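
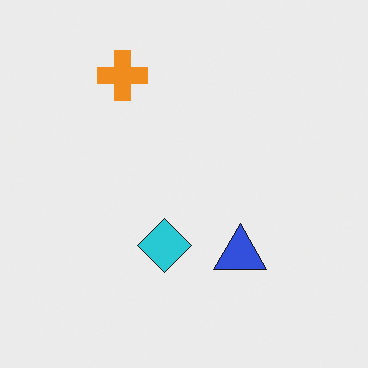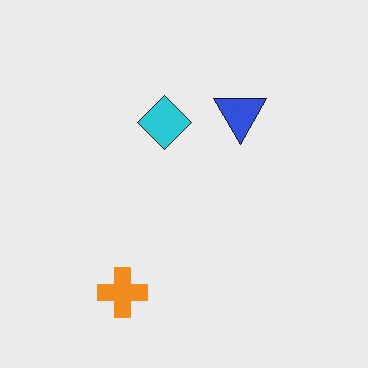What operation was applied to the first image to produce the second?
The second image is the first flipped vertically (top ↔ bottom).

The orange cross is in the top-left of the first image and the bottom-left of the second — shapes on opposite sides of the horizontal midline have swapped in a mirror flip.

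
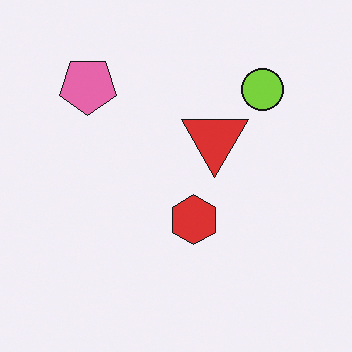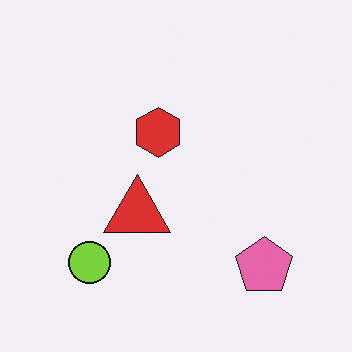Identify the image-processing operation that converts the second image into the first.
It was rotated 180°.

The pink pentagon sits in the bottom-right of the second image and the top-left of the first — consistent with a whole-image 180° rotation.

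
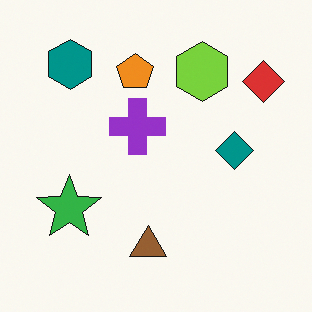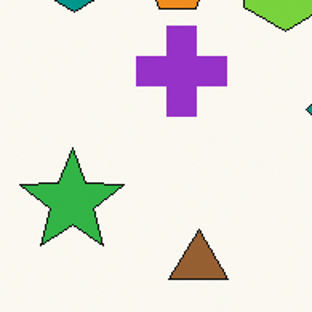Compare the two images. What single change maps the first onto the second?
The image was cropped to a modestly smaller region and rescaled.

The visible shapes are larger and the field of view is narrower; shapes near the original edges may be partly or wholly outside the frame — a crop-and-rescale.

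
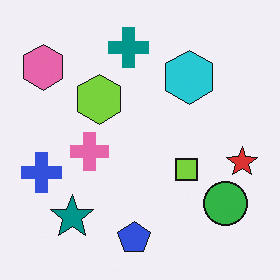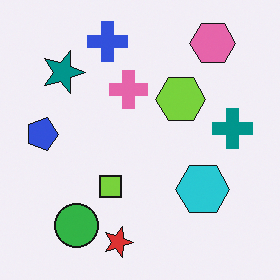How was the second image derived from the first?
The second image is the first rotated 90° clockwise.

The pink hexagon sits in the top-left of the first image and the top-right of the second — consistent with a whole-image 90° clockwise rotation.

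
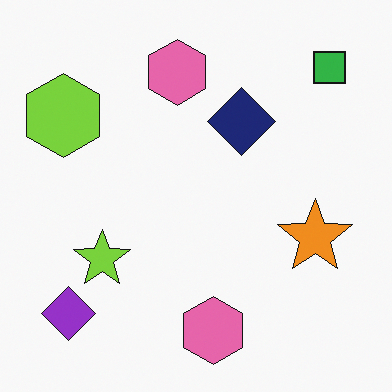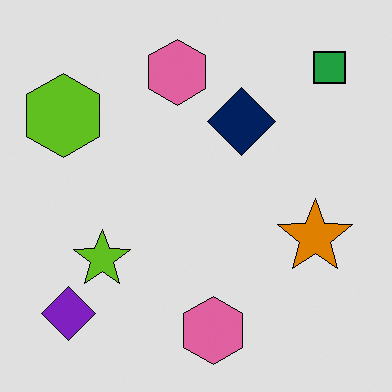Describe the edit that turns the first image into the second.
This is the original image moderately posterized.

Each flat color has snapped to a coarser quantized level — most visibly, the near-white background has dropped to a flat grey.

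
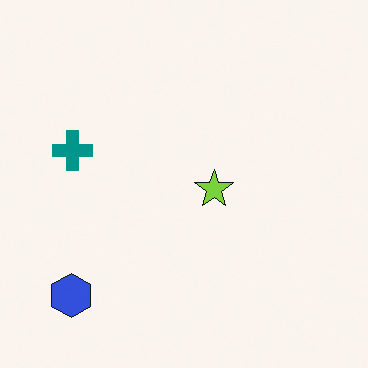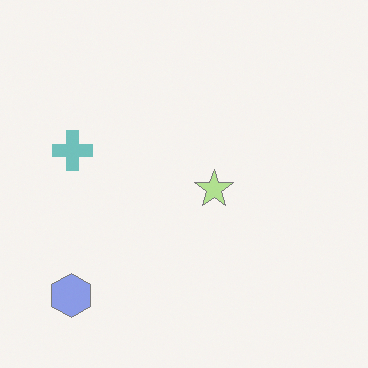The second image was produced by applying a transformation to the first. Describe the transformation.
Given much lower contrast.

Tones are pushed toward mid-grey across the whole image — a global contrast change.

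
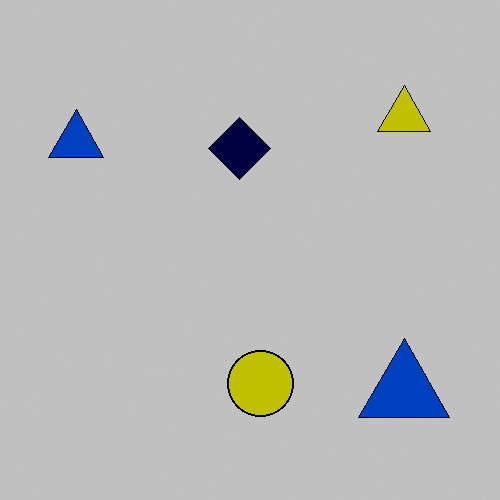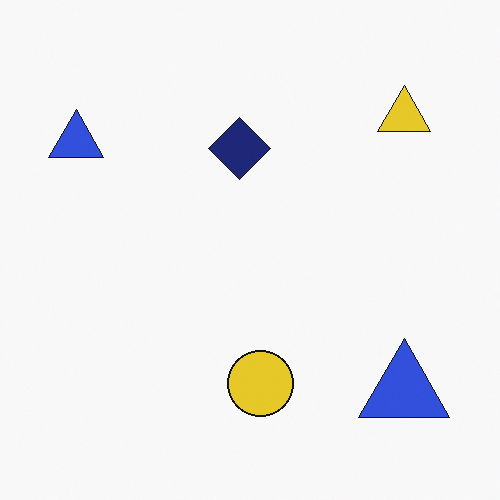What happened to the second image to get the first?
This is the original image heavily posterized to just a handful of flat colors.

Each flat color has snapped to a coarser quantized level — most visibly, the near-white background has dropped to a flat grey.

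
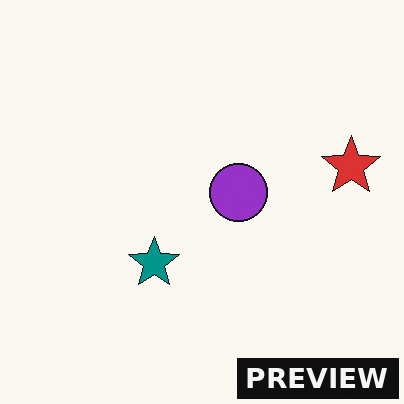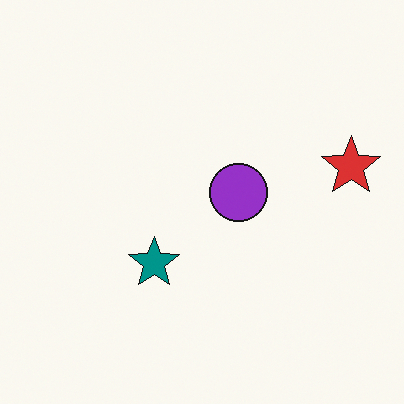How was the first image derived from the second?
The image was watermarked with the text "PREVIEW" in the lower-right corner.

A dark label reading "PREVIEW" appears in the lower-right corner.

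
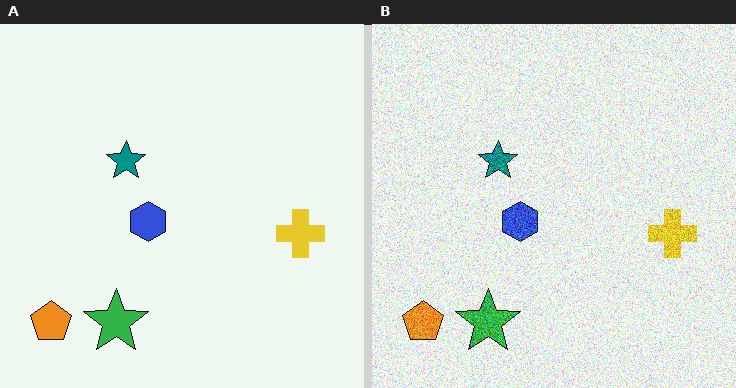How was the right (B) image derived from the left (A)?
It was degraded with a thick layer of grain.

Random speckle covers the whole image, including the flat background.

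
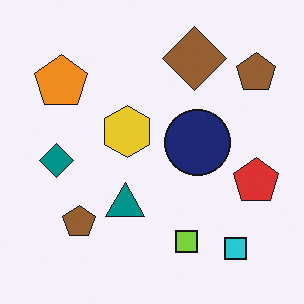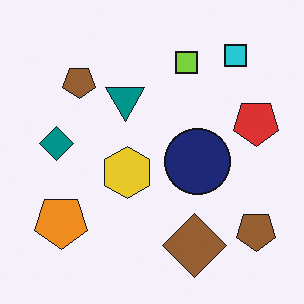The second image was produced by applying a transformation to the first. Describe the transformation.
The image was flipped vertically (top ↔ bottom).

The cyan square is in the bottom-right of the first image and the top-right of the second — shapes on opposite sides of the horizontal midline have swapped in a mirror flip.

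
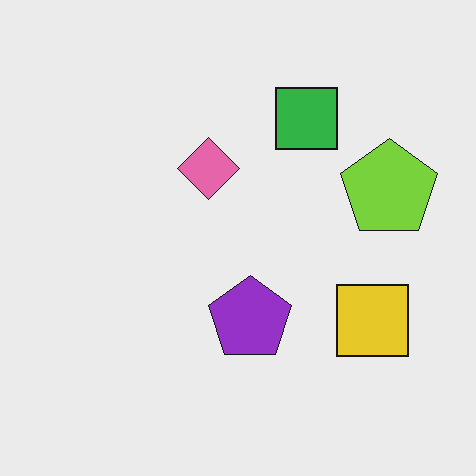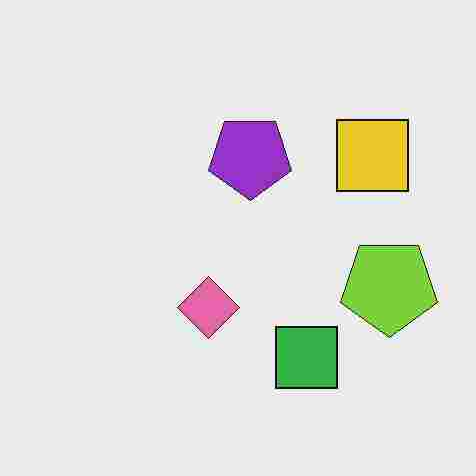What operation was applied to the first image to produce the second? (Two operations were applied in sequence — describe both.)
The transformation is: degraded with heavy JPEG compression, then flipped vertically (top ↔ bottom).

Blocky 8×8 compression artifacts appear around shape edges and the flat background shows ringing — characteristic JPEG degradation. The green square is in the top of the first image and the bottom of the second — shapes on opposite sides of the horizontal midline have swapped in a mirror flip.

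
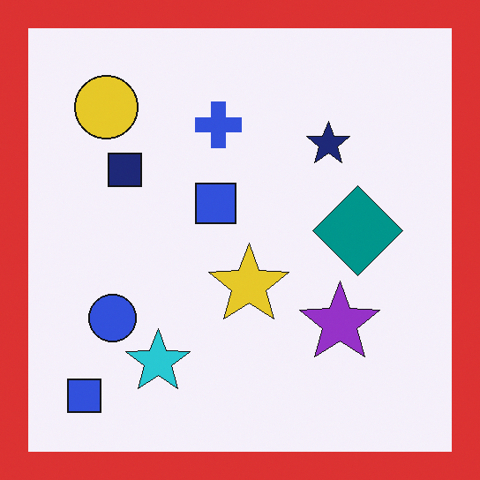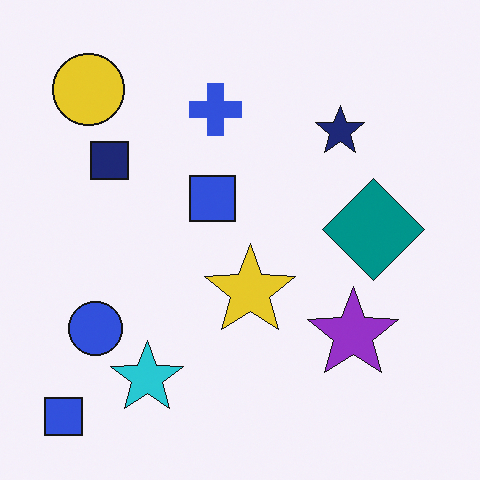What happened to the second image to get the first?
The image was framed with a red border.

A solid red frame runs around the edge of the first image, with the content slightly shrunk inside it.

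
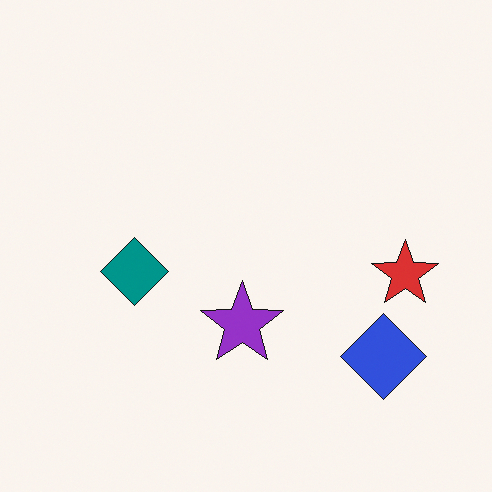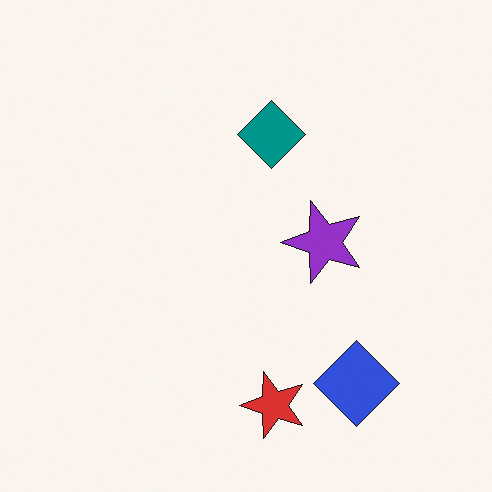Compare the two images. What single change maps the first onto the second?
The transformation is: transposed (reflected across the top-left ↔ bottom-right diagonal).

Shapes have swapped their row and column positions — what was in the top-right is now in the bottom-left — a diagonal reflection.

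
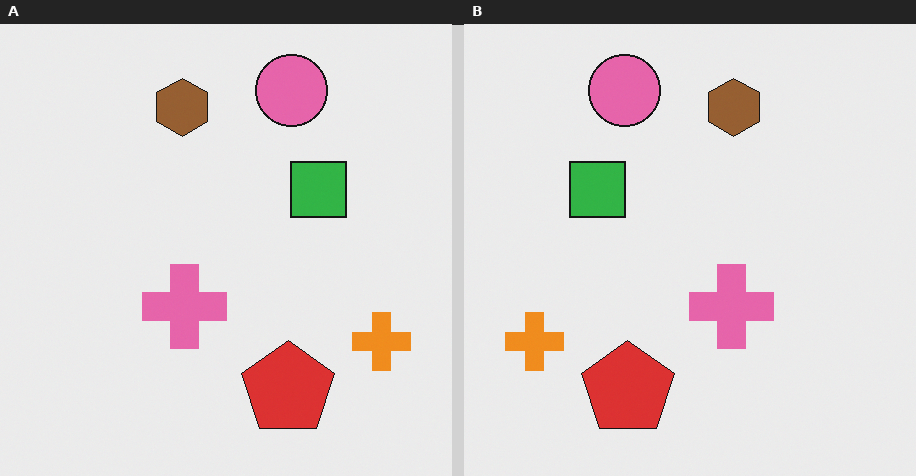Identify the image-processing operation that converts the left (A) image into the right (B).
This is the original image flipped horizontally (left ↔ right).

The orange cross is in the bottom-right of the left (A) image and the bottom-left of the right (B) — shapes on opposite sides of the vertical midline have swapped in a mirror flip.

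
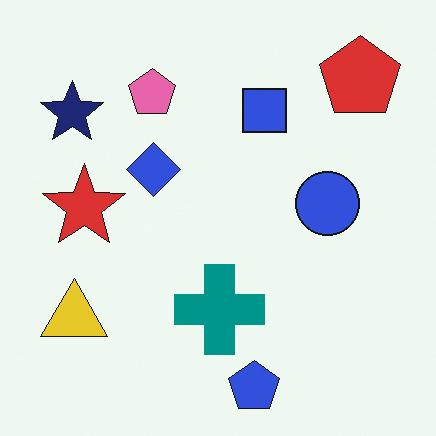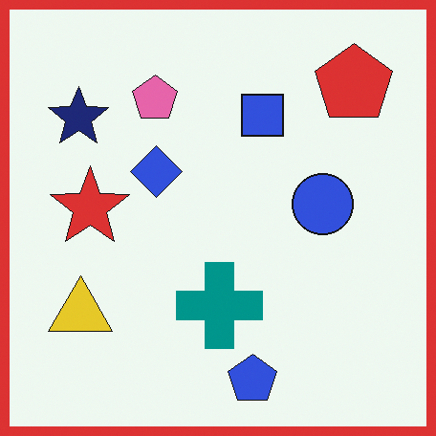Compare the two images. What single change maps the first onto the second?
The image was framed with a red border.

A solid red frame runs around the edge of the second image, with the content slightly shrunk inside it.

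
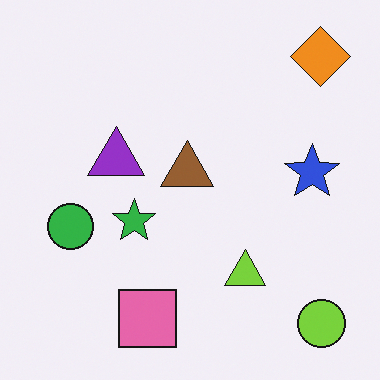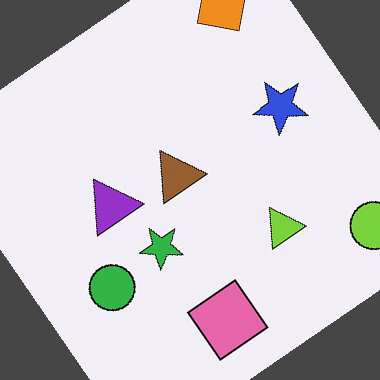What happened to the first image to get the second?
The image was rotated counter-clockwise by a large amount — several tens of degrees.

Every shape is tilted by the same angle and the image corners show triangular fill wedges — a whole-image rotation by a non-right angle.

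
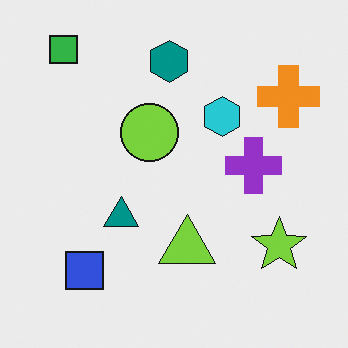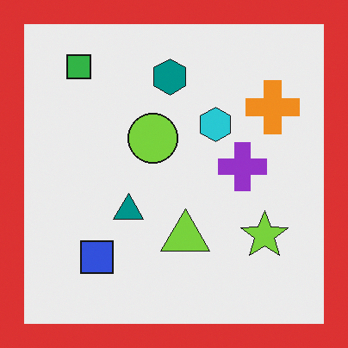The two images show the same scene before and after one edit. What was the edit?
Framed with a red border.

A solid red frame runs around the edge of the second image, with the content slightly shrunk inside it.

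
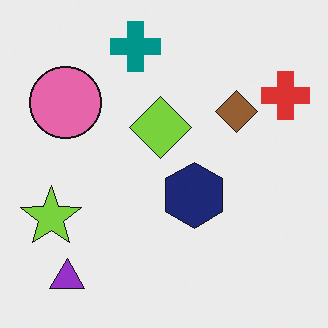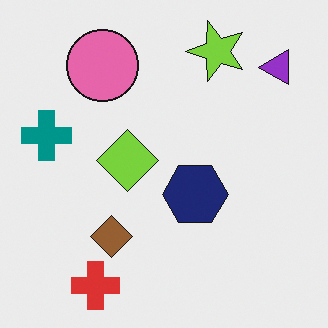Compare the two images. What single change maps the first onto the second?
It was transposed (reflected across the top-left ↔ bottom-right diagonal).

Shapes have swapped their row and column positions — what was in the top-right is now in the bottom-left — a diagonal reflection.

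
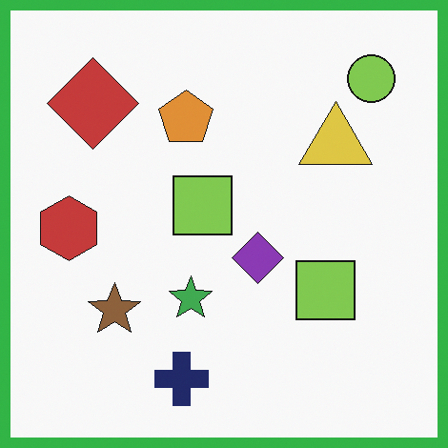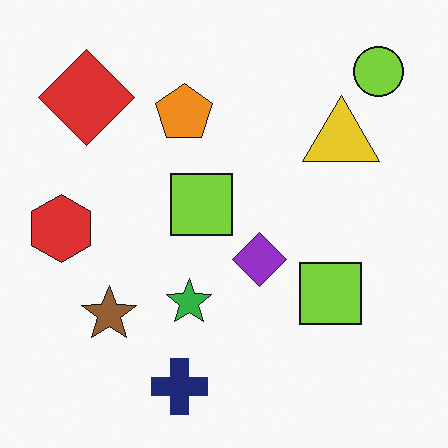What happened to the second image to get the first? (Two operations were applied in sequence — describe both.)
The transformation is: slightly desaturated, then framed with a green border.

All colors are more muted and greyish — a global saturation change. A solid green frame runs around the edge of the first image, with the content slightly shrunk inside it.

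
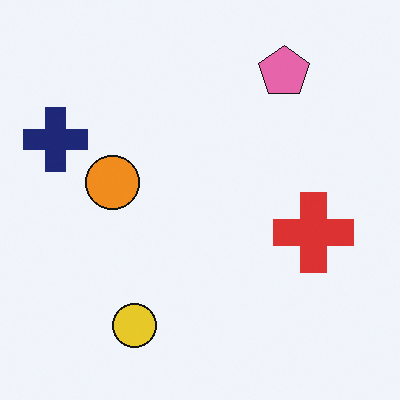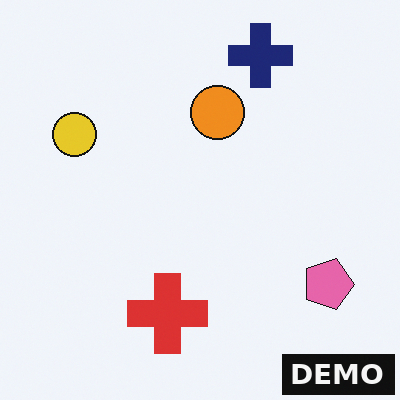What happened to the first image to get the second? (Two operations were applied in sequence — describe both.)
The image was rotated 90° clockwise, then watermarked with the text "DEMO" in the lower-right corner.

The navy cross sits in the left of the first image and the top of the second — consistent with a whole-image 90° clockwise rotation. A dark label reading "DEMO" appears in the lower-right corner.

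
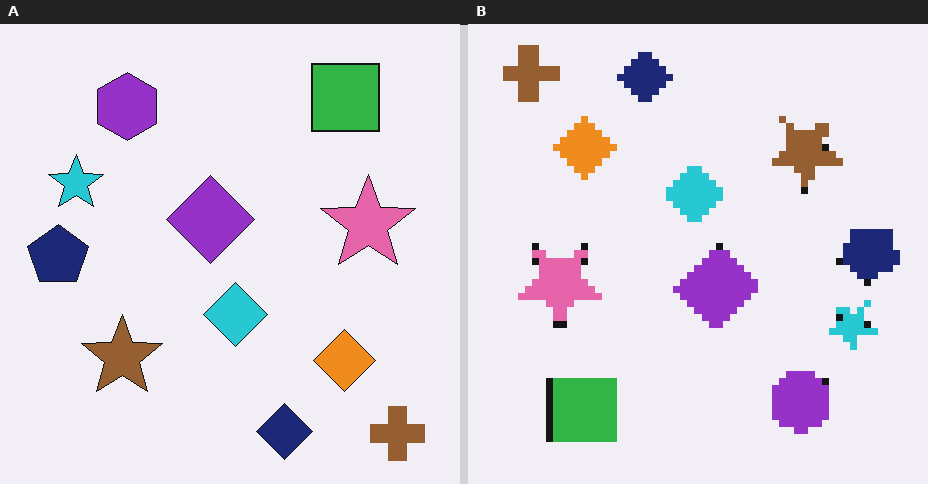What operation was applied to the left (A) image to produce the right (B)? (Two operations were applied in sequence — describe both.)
This is the original image moderately pixelated, then rotated 180°.

Shapes are reduced to large square blocks; fine edges and outlines are lost — a downscale-then-upscale (mosaic) effect. The brown cross sits in the bottom-right of the left (A) image and the top-left of the right (B) — consistent with a whole-image 180° rotation.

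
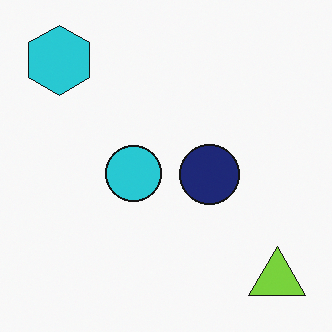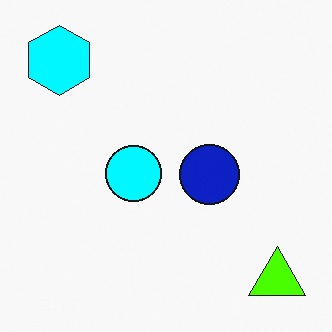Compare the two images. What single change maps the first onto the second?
It was made much more vivid (saturation change).

All colors are more vivid — a global saturation change.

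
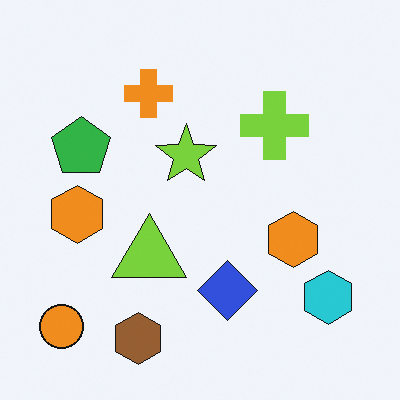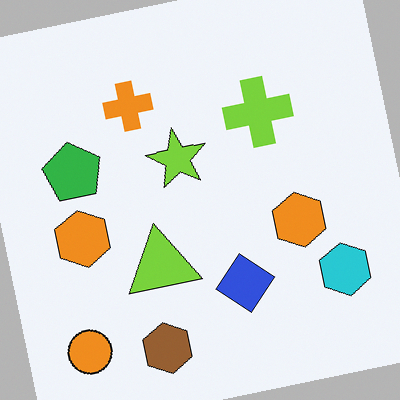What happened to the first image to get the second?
The transformation is: rotated counter-clockwise by a small amount.

Every shape is tilted by the same angle and the image corners show triangular fill wedges — a whole-image rotation by a non-right angle.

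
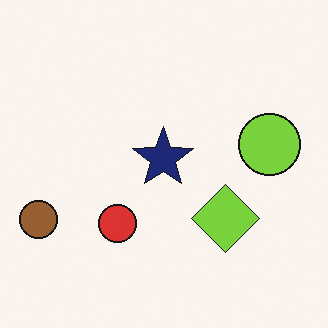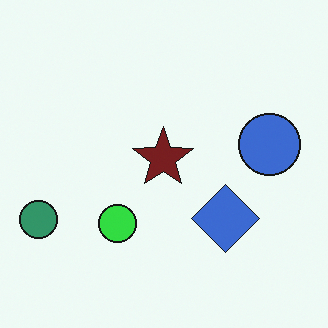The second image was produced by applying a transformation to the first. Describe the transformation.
Hue-shifted noticeably.

Every shape's color has rotated by the same amount around the hue wheel — a uniform hue shift.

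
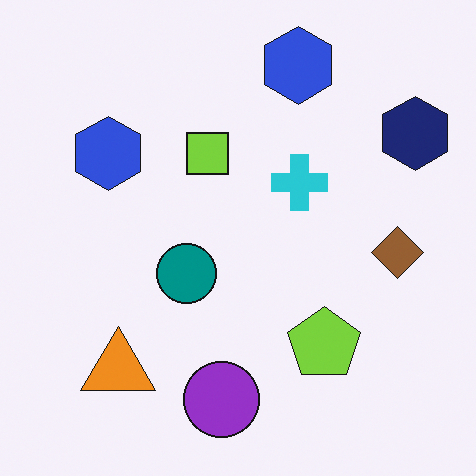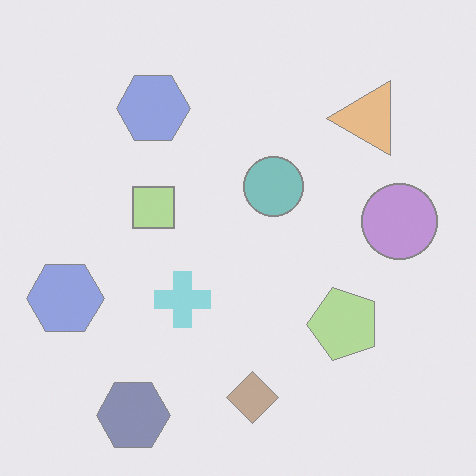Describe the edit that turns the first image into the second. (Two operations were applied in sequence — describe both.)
The image was transposed (reflected across the top-left ↔ bottom-right diagonal), then washed out (contrast reduced).

Shapes have swapped their row and column positions — what was in the top-right is now in the bottom-left — a diagonal reflection. Tones are pushed toward mid-grey across the whole image — a global contrast change.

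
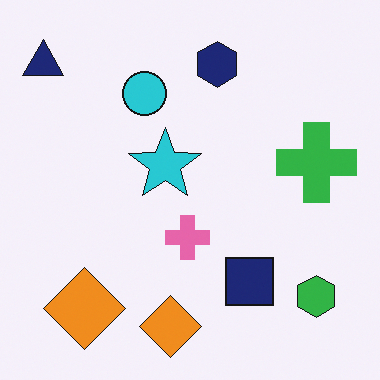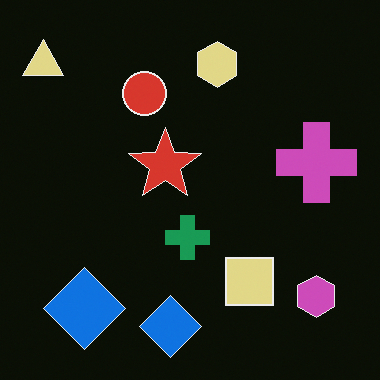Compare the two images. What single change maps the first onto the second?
This is the original image color-inverted (negative).

The light background has become dark and every shape's color is its complement — a photographic negative.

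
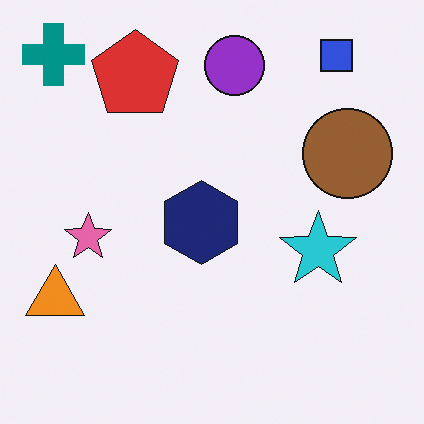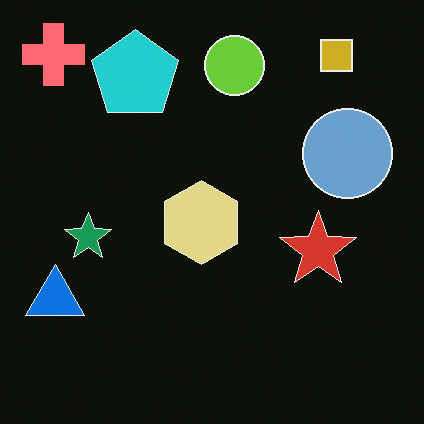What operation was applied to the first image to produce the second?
Color-inverted (negative).

The light background has become dark and every shape's color is its complement — a photographic negative.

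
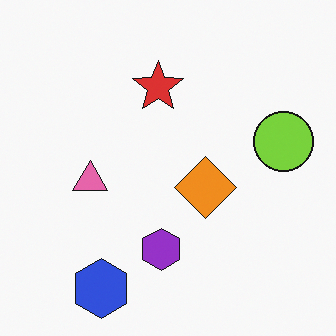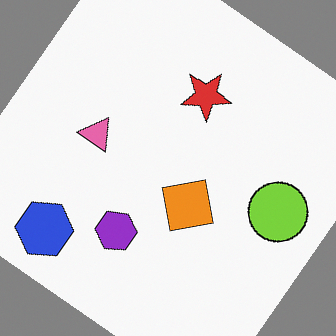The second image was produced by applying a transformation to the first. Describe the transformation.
It was rotated clockwise by a large amount — several tens of degrees.

Every shape is tilted by the same angle and the image corners show triangular fill wedges — a whole-image rotation by a non-right angle.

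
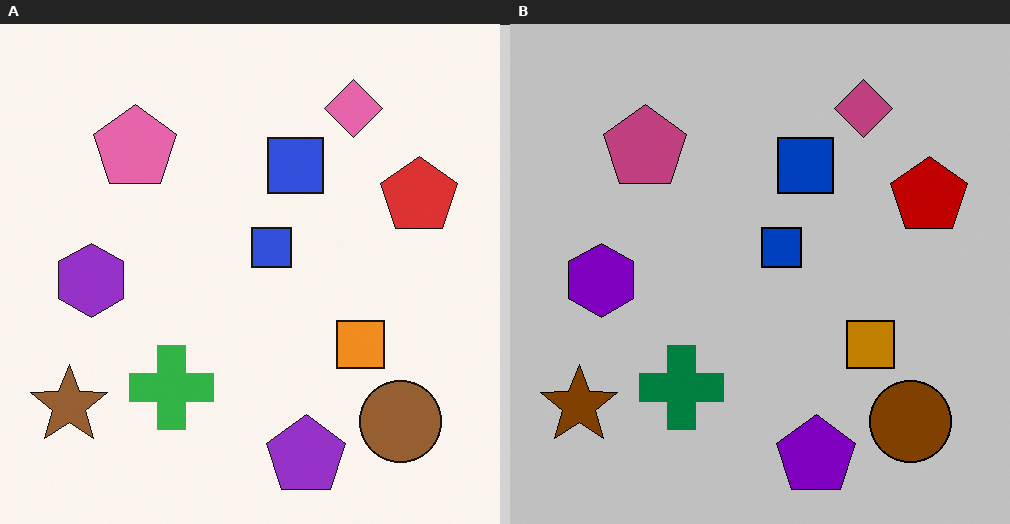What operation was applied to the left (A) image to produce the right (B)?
The image was heavily posterized to just a handful of flat colors.

Each flat color has snapped to a coarser quantized level — most visibly, the near-white background has dropped to a flat grey.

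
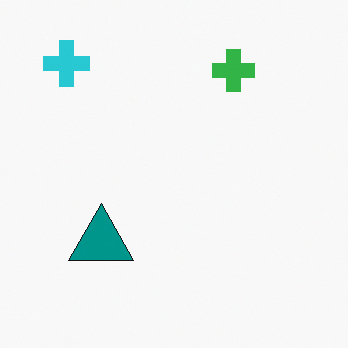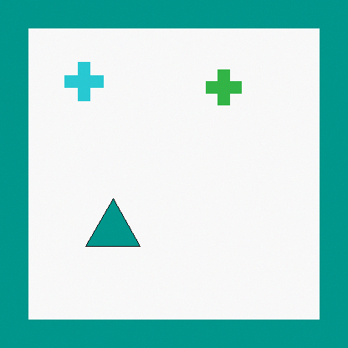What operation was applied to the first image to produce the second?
The second image is the first framed with a teal border.

A solid teal frame runs around the edge of the second image, with the content slightly shrunk inside it.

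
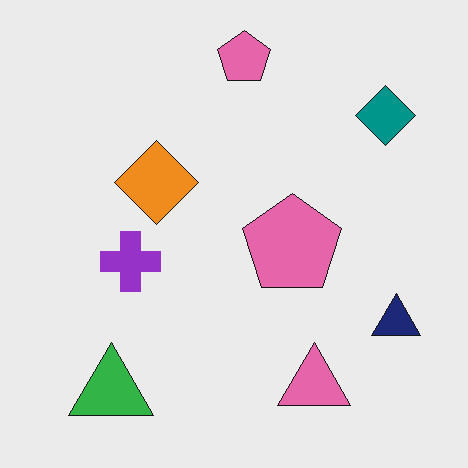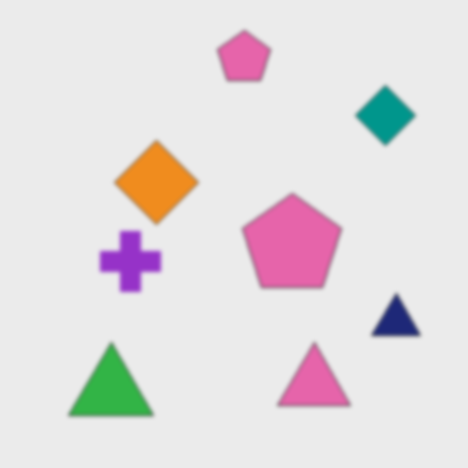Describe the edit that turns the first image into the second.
It was slightly softened.

Shape edges and outlines are uniformly softened across the whole image.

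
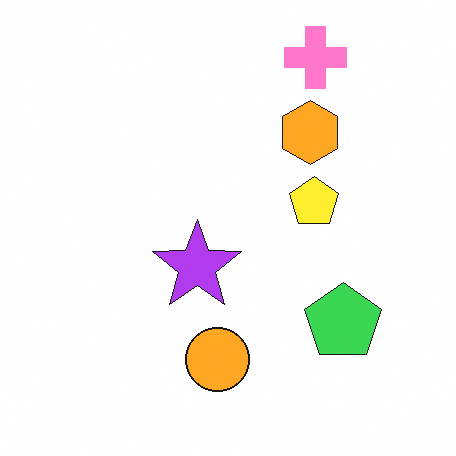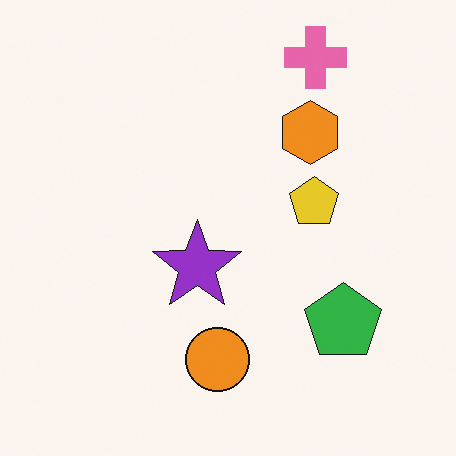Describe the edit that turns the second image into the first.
This is the original image brightened a little.

Every pixel — background and shapes alike — is uniformly brightened.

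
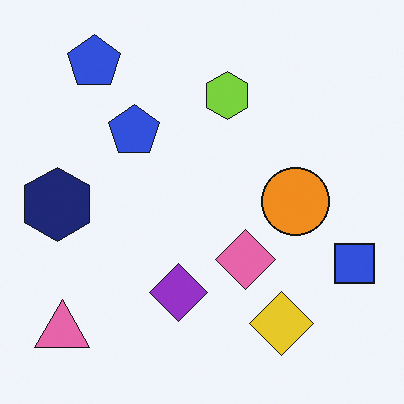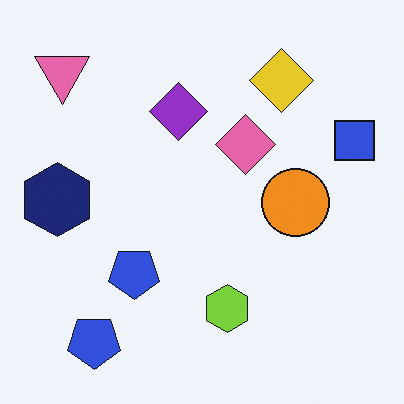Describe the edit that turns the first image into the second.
Flipped vertically (top ↔ bottom).

The pink triangle is in the bottom-left of the first image and the top-left of the second — shapes on opposite sides of the horizontal midline have swapped in a mirror flip.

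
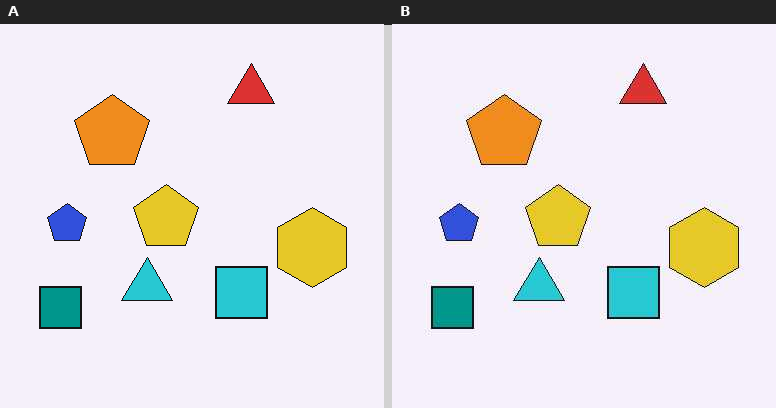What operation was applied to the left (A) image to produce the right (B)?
It was JPEG-compressed with visible artifacts.

Blocky 8×8 compression artifacts appear around shape edges and the flat background shows ringing — characteristic JPEG degradation.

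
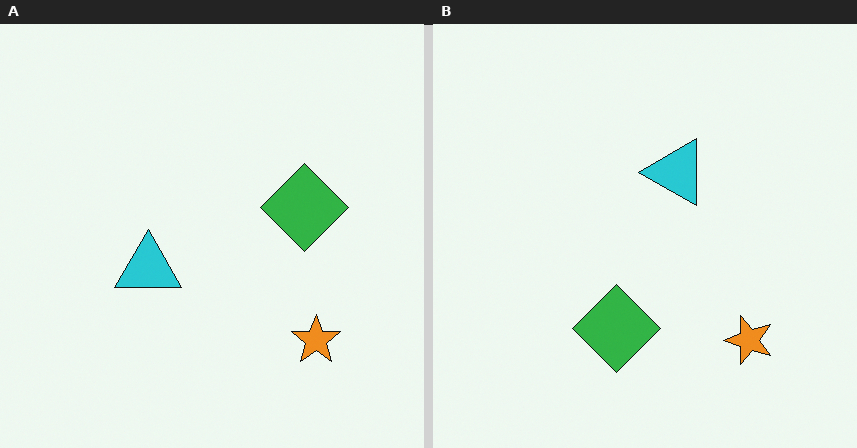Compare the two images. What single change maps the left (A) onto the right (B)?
The image was transposed (reflected across the top-left ↔ bottom-right diagonal).

Shapes have swapped their row and column positions — what was in the top-right is now in the bottom-left — a diagonal reflection.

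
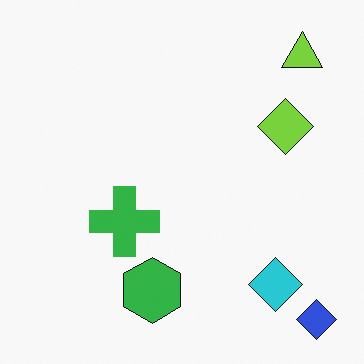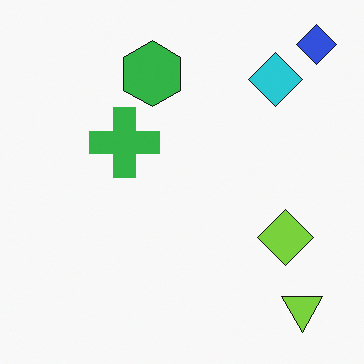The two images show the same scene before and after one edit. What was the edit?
The transformation is: flipped vertically (top ↔ bottom).

The blue diamond is in the bottom-right of the first image and the top-right of the second — shapes on opposite sides of the horizontal midline have swapped in a mirror flip.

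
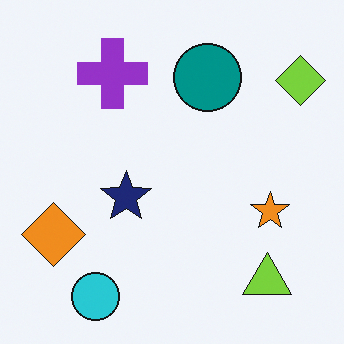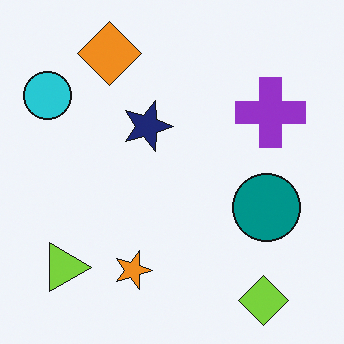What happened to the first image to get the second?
The second image is the first rotated 90° clockwise.

The lime diamond sits in the top-right of the first image and the bottom-right of the second — consistent with a whole-image 90° clockwise rotation.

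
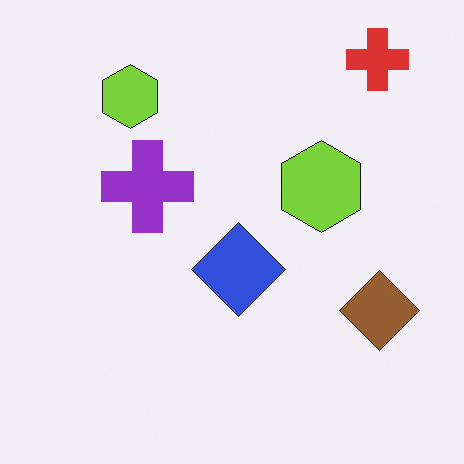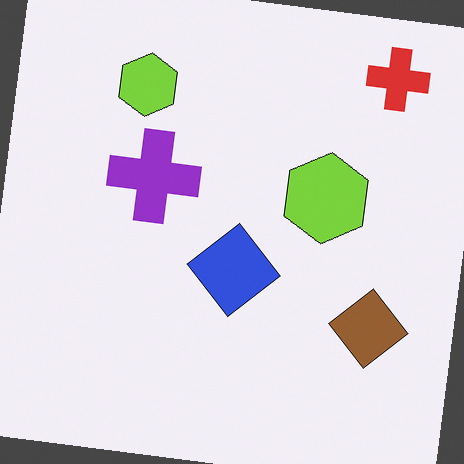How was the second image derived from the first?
It was rotated clockwise by a small amount.

Every shape is tilted by the same angle and the image corners show triangular fill wedges — a whole-image rotation by a non-right angle.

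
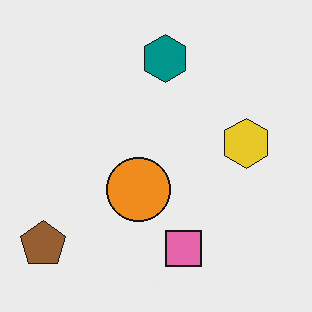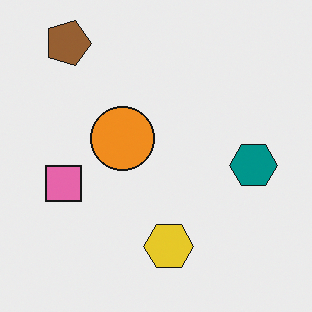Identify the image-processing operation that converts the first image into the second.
It was rotated 90° clockwise.

The brown pentagon sits in the bottom-left of the first image and the top-left of the second — consistent with a whole-image 90° clockwise rotation.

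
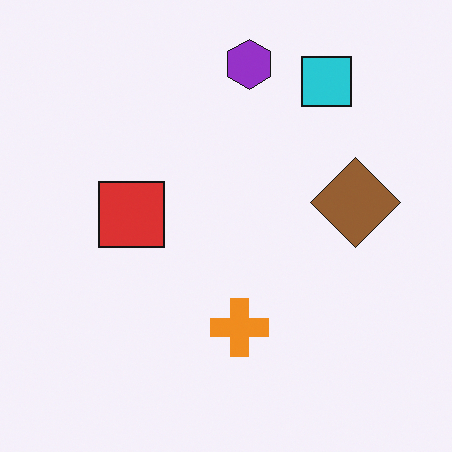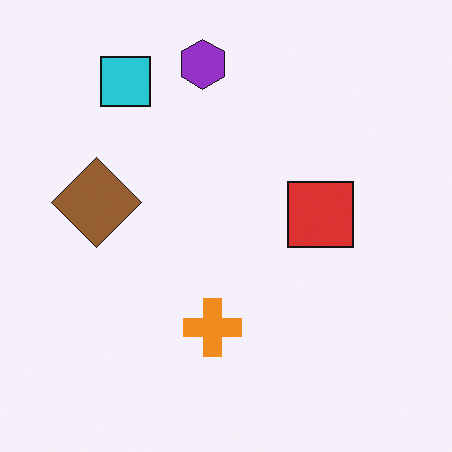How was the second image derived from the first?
It was flipped horizontally (left ↔ right).

The brown diamond is in the right of the first image and the left of the second — shapes on opposite sides of the vertical midline have swapped in a mirror flip.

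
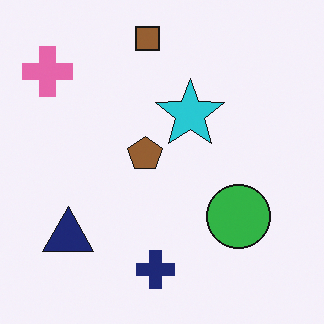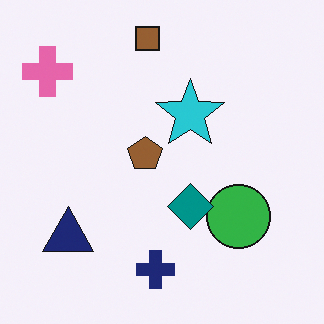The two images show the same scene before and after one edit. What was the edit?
This is the original image overlaid with an additional teal diamond.

A teal diamond appears in the second image that is absent from the first.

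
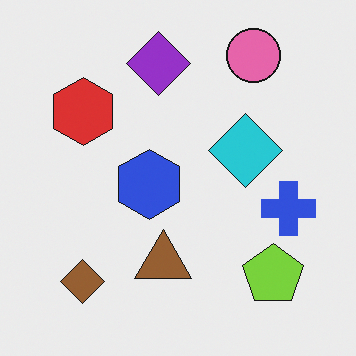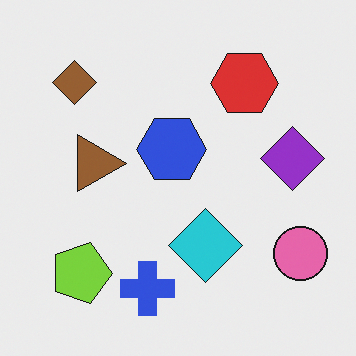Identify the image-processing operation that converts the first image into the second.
The transformation is: rotated 90° clockwise.

The pink circle sits in the top-right of the first image and the bottom-right of the second — consistent with a whole-image 90° clockwise rotation.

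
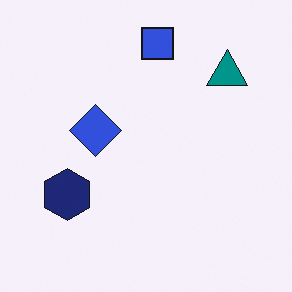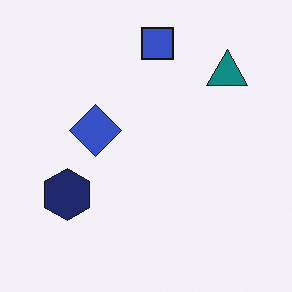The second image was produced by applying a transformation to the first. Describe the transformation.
The image was slightly desaturated.

All colors are more muted and greyish — a global saturation change.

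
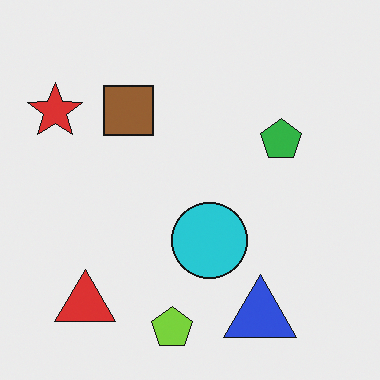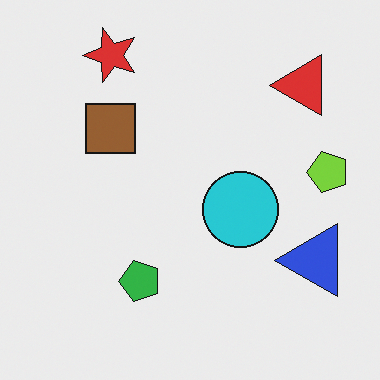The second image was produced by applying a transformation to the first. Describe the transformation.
It was transposed (reflected across the top-left ↔ bottom-right diagonal).

Shapes have swapped their row and column positions — what was in the top-right is now in the bottom-left — a diagonal reflection.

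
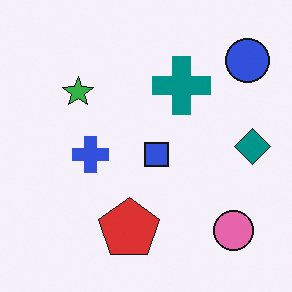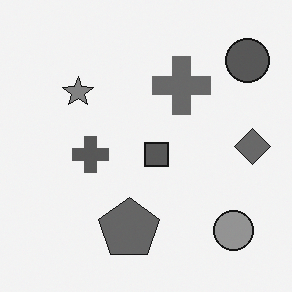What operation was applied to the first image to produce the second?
The transformation is: converted to grayscale.

All color is removed — every shape is now a shade of grey.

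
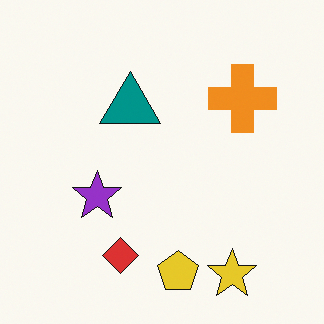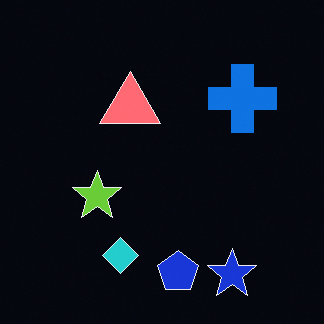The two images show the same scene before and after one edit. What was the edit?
This is the original image color-inverted (negative).

The light background has become dark and every shape's color is its complement — a photographic negative.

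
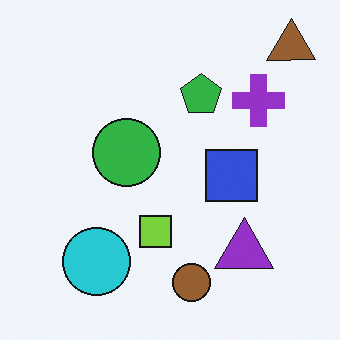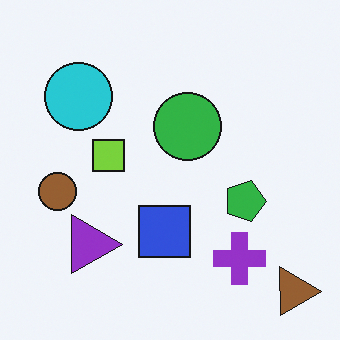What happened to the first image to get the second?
This is the original image rotated 90° clockwise.

The brown triangle sits in the top-right of the first image and the bottom-right of the second — consistent with a whole-image 90° clockwise rotation.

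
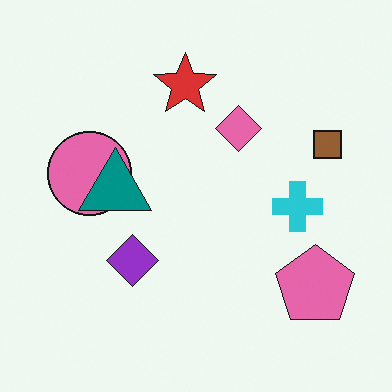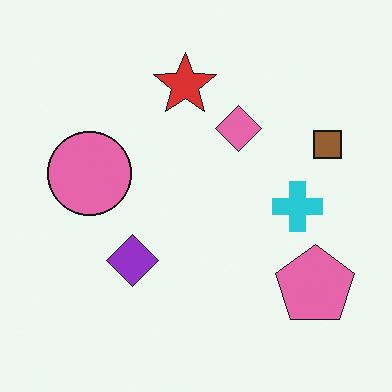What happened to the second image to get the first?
This is the original image overlaid with an additional teal triangle.

A teal triangle appears in the first image that is absent from the second.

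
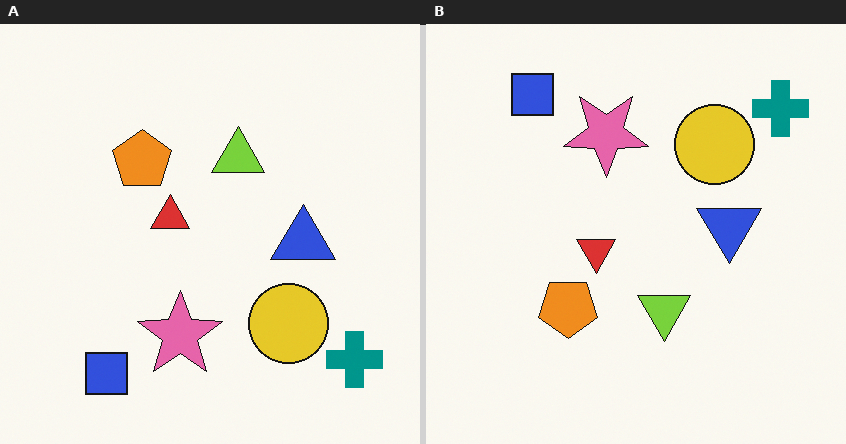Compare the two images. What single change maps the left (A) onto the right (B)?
Flipped vertically (top ↔ bottom).

The blue square is in the bottom-left of the left (A) image and the top-left of the right (B) — shapes on opposite sides of the horizontal midline have swapped in a mirror flip.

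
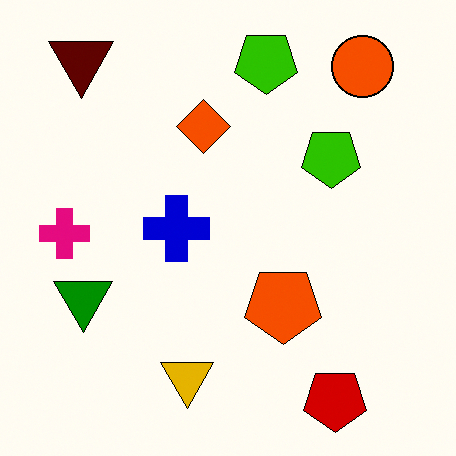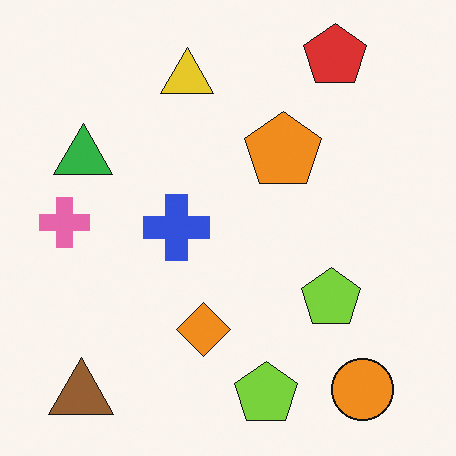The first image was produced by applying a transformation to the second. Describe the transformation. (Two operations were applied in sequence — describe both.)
The transformation is: flipped vertically (top ↔ bottom), then boosted in contrast.

The red pentagon is in the top-right of the second image and the bottom-right of the first — shapes on opposite sides of the horizontal midline have swapped in a mirror flip. Tones are pushed away from mid-grey across the whole image — a global contrast change.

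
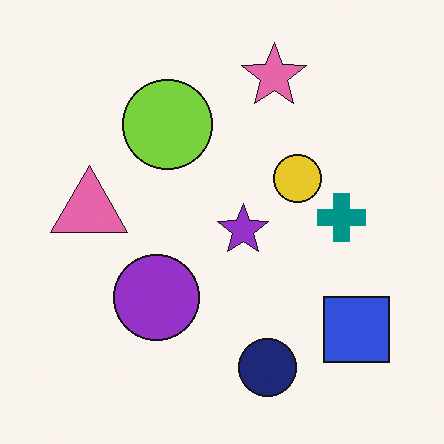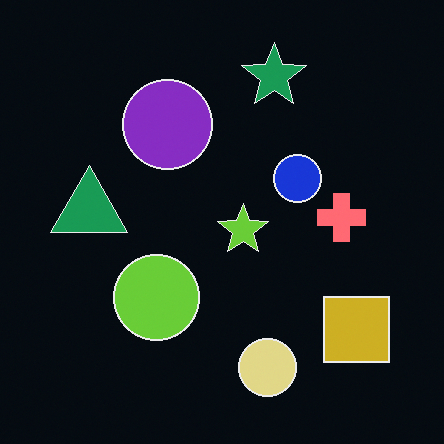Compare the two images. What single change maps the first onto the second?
This is the original image color-inverted (negative).

The light background has become dark and every shape's color is its complement — a photographic negative.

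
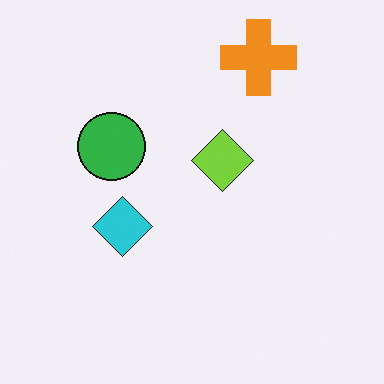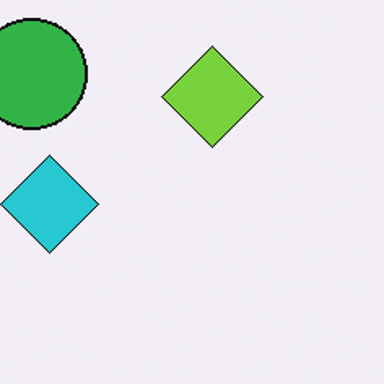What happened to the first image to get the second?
The second image is the first cropped tightly and scaled back up.

The visible shapes are larger and the field of view is narrower; shapes near the original edges may be partly or wholly outside the frame — a crop-and-rescale.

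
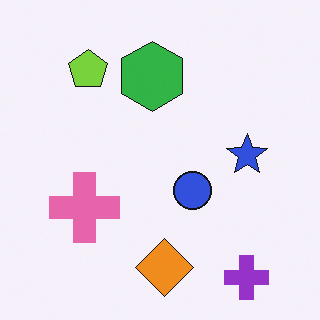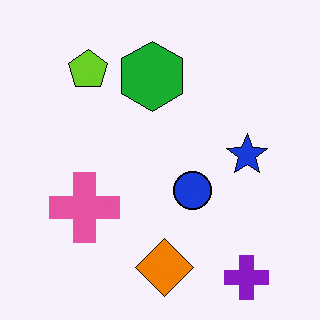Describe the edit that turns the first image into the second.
It was given slightly increased contrast.

Tones are pushed away from mid-grey across the whole image — a global contrast change.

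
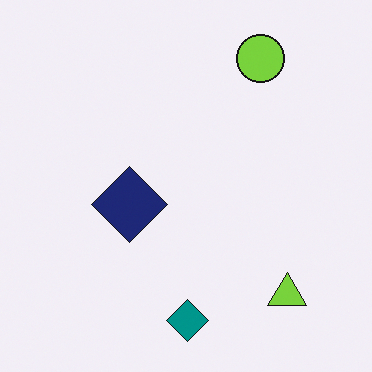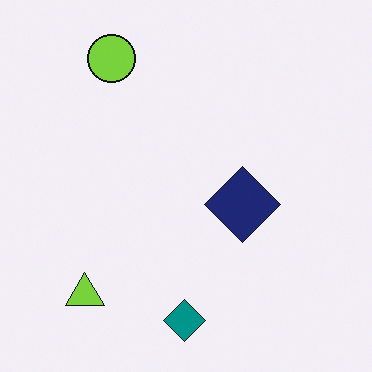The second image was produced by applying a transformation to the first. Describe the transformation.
The image was flipped horizontally (left ↔ right).

The lime triangle is in the bottom-right of the first image and the bottom-left of the second — shapes on opposite sides of the vertical midline have swapped in a mirror flip.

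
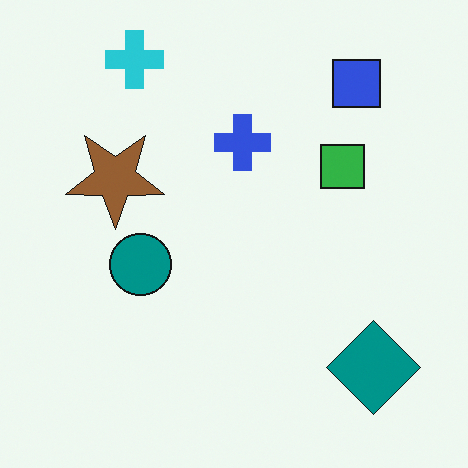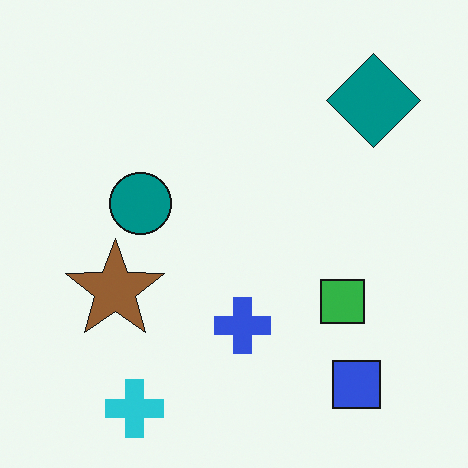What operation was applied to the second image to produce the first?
The image was flipped vertically (top ↔ bottom).

The cyan cross is in the bottom-left of the second image and the top-left of the first — shapes on opposite sides of the horizontal midline have swapped in a mirror flip.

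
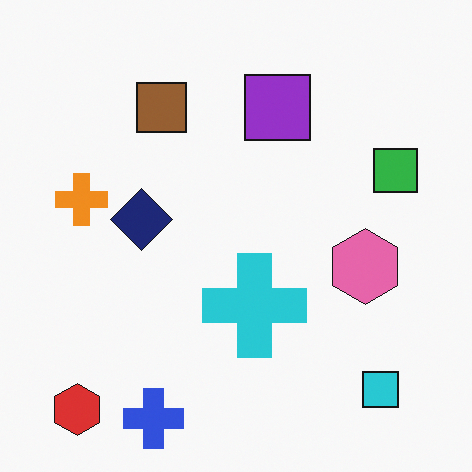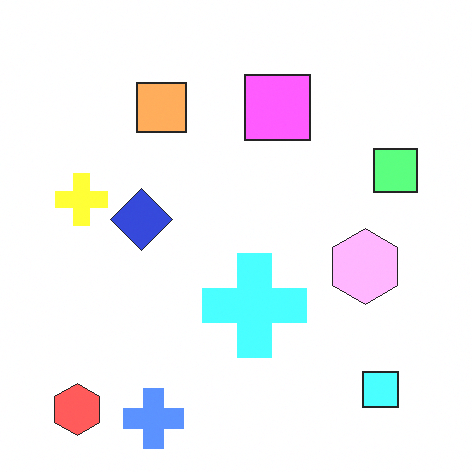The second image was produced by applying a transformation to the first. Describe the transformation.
Substantially brightened.

Every pixel — background and shapes alike — is uniformly brightened.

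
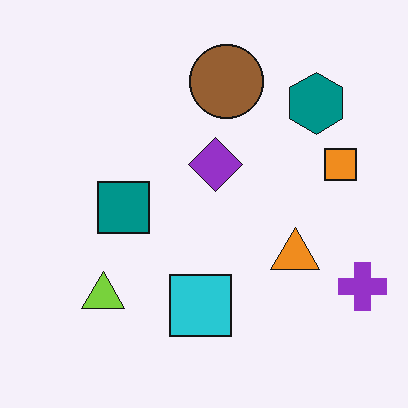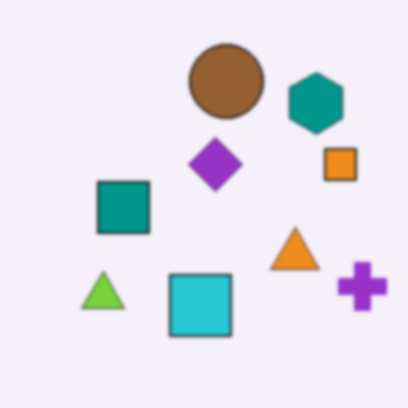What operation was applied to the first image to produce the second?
It was given a subtle gaussian blur.

Shape edges and outlines are uniformly softened across the whole image.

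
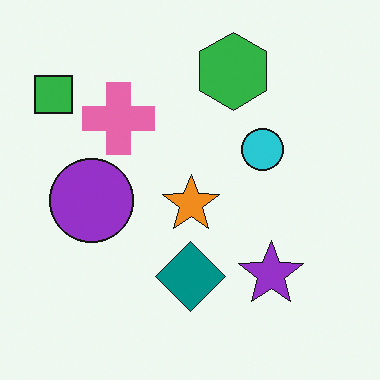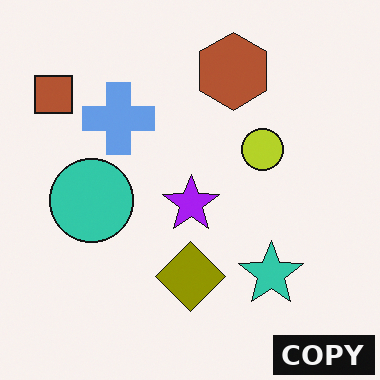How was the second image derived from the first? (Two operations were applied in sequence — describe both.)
The second image is the first hue-shifted through roughly half the color wheel, then watermarked with the text "COPY" in the lower-right corner.

Every shape's color has rotated by the same amount around the hue wheel — a uniform hue shift. A dark label reading "COPY" appears in the lower-right corner.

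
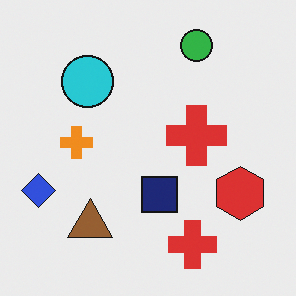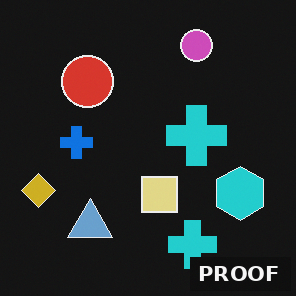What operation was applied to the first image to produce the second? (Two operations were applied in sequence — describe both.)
The second image is the first color-inverted (negative), then watermarked with the text "PROOF" in the lower-right corner.

The light background has become dark and every shape's color is its complement — a photographic negative. A dark label reading "PROOF" appears in the lower-right corner.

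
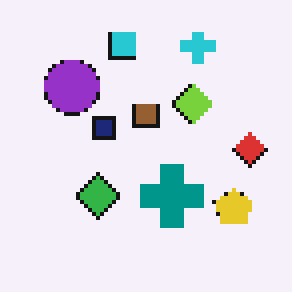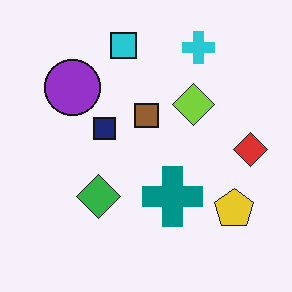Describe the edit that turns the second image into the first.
Mildly pixelated.

Shapes are reduced to large square blocks; fine edges and outlines are lost — a downscale-then-upscale (mosaic) effect.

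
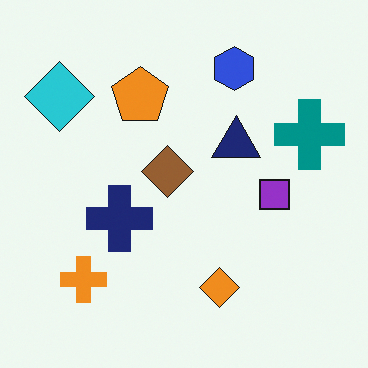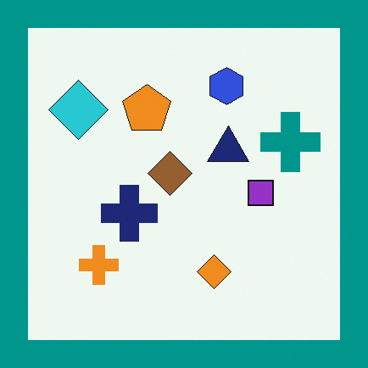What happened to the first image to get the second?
This is the original image framed with a teal border.

A solid teal frame runs around the edge of the second image, with the content slightly shrunk inside it.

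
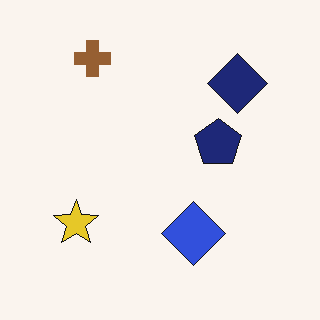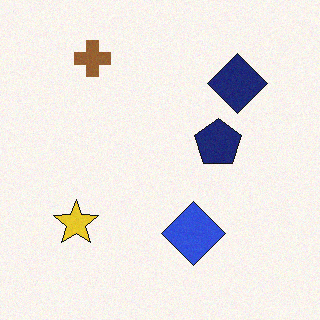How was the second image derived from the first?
The second image is the first degraded with a light layer of grain.

Random speckle covers the whole image, including the flat background.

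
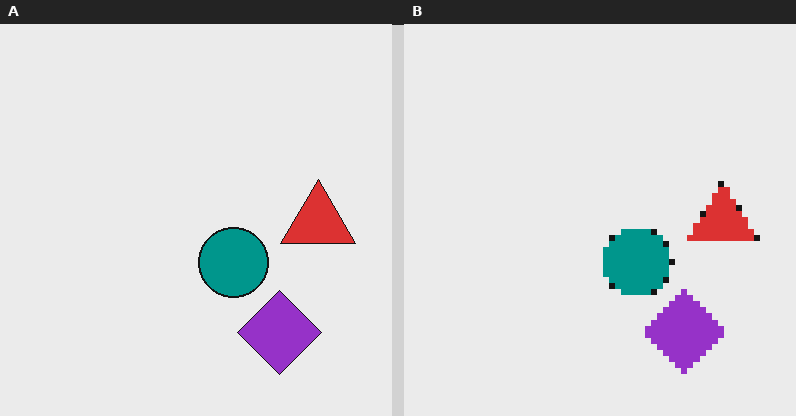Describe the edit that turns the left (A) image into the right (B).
The right (B) image is the left (A) pixelated into visible square blocks.

Shapes are reduced to large square blocks; fine edges and outlines are lost — a downscale-then-upscale (mosaic) effect.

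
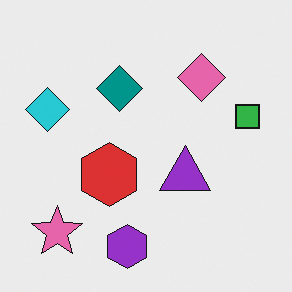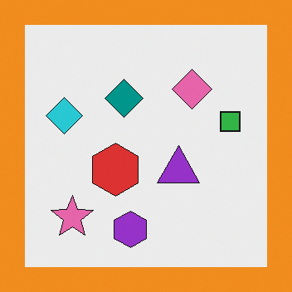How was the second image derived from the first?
The image was framed with a orange border.

A solid orange frame runs around the edge of the second image, with the content slightly shrunk inside it.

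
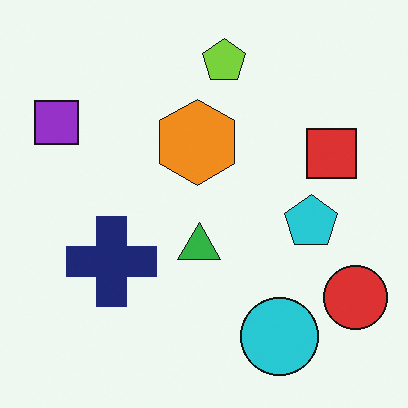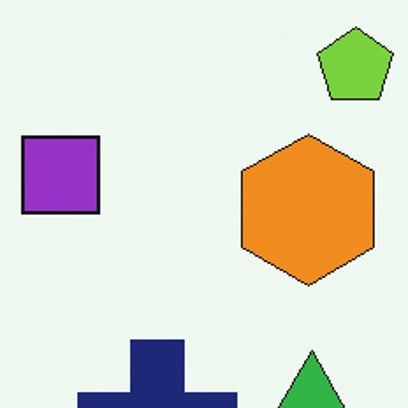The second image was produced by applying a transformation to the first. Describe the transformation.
This is the original image cropped tightly and scaled back up.

The visible shapes are larger and the field of view is narrower; shapes near the original edges may be partly or wholly outside the frame — a crop-and-rescale.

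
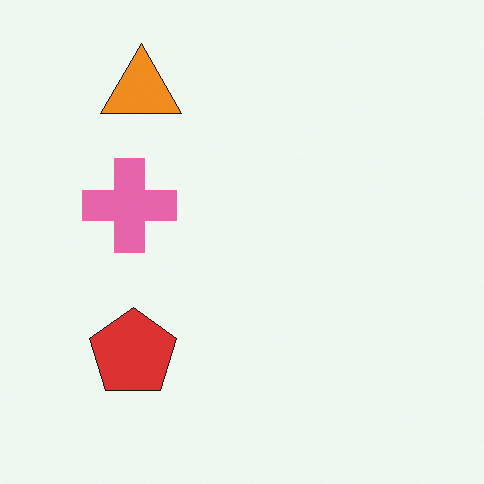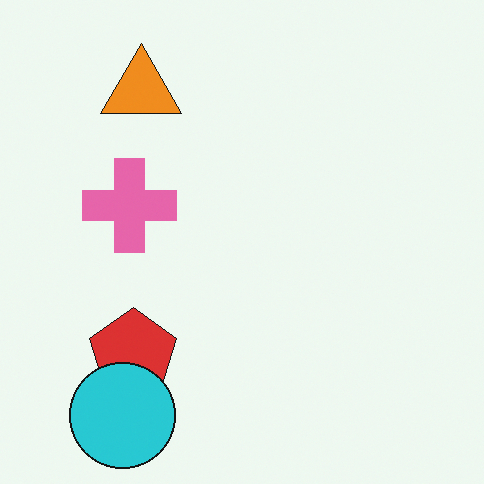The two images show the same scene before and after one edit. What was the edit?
This is the original image overlaid with an additional cyan circle.

A cyan circle appears in the second image that is absent from the first.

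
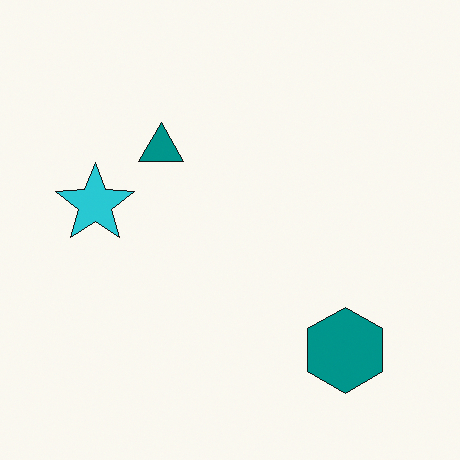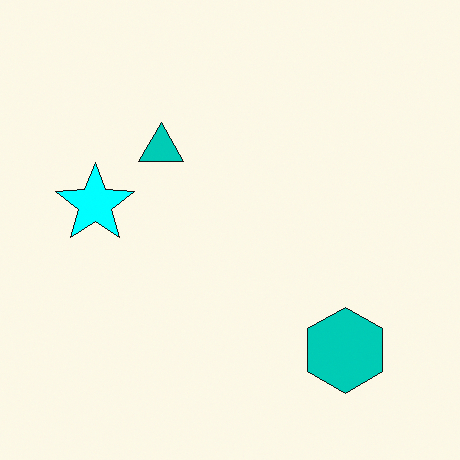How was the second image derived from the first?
This is the original image made much more vivid (saturation change).

All colors are more vivid — a global saturation change.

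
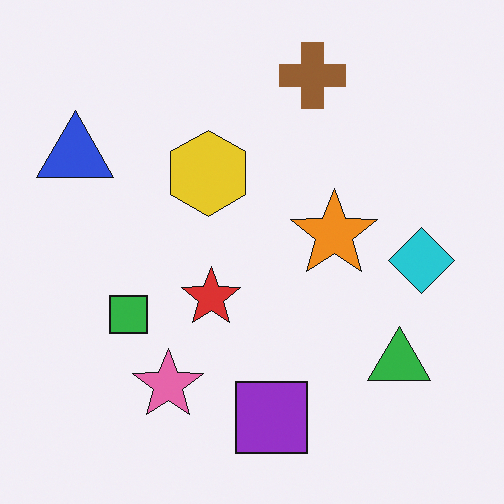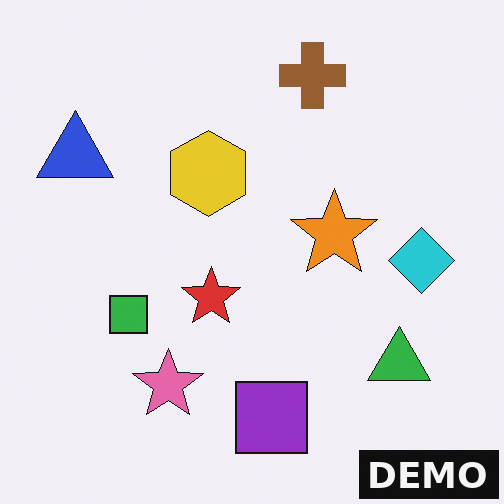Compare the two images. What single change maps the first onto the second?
The second image is the first watermarked with the text "DEMO" in the lower-right corner.

A dark label reading "DEMO" appears in the lower-right corner.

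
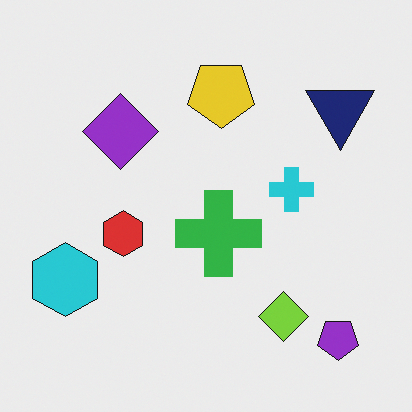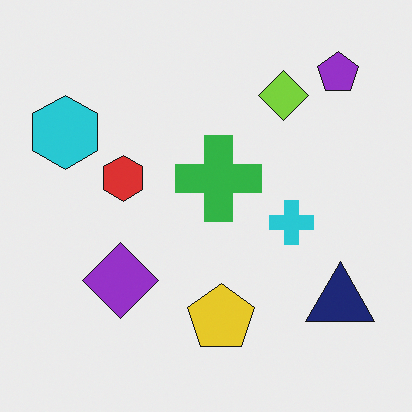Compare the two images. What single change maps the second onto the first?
Flipped vertically (top ↔ bottom).

The purple pentagon is in the top-right of the second image and the bottom-right of the first — shapes on opposite sides of the horizontal midline have swapped in a mirror flip.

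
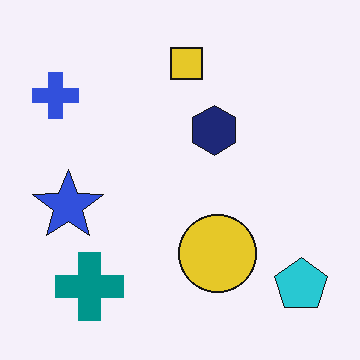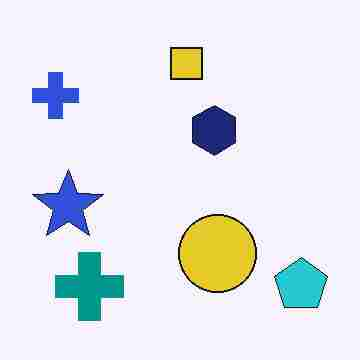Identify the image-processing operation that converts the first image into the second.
It was heavily JPEG-compressed with obvious blocking artifacts.

Blocky 8×8 compression artifacts appear around shape edges and the flat background shows ringing — characteristic JPEG degradation.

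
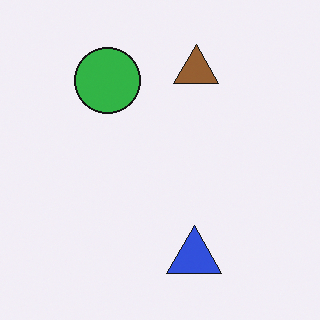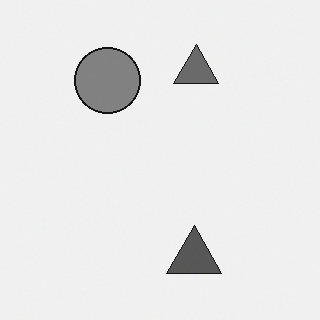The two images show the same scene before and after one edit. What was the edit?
The transformation is: converted to grayscale.

All color is removed — every shape is now a shade of grey.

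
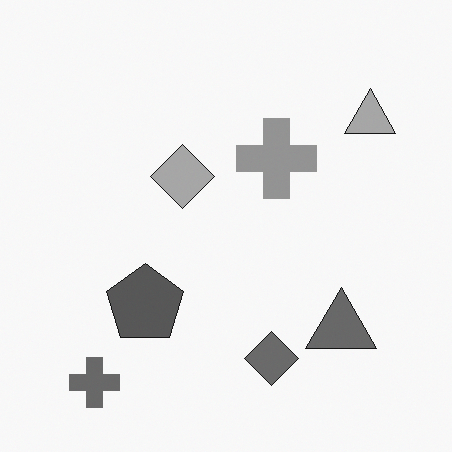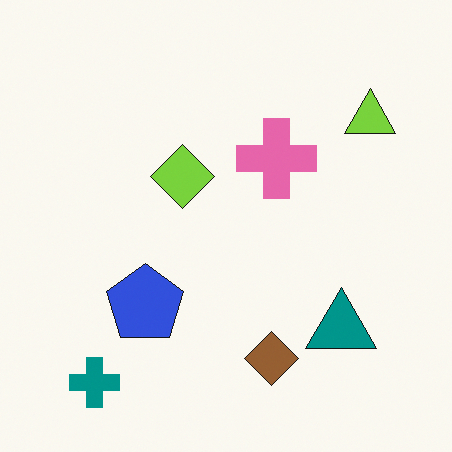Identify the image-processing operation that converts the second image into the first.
The transformation is: converted to grayscale.

All color is removed — every shape is now a shade of grey.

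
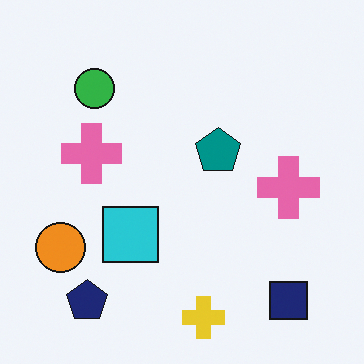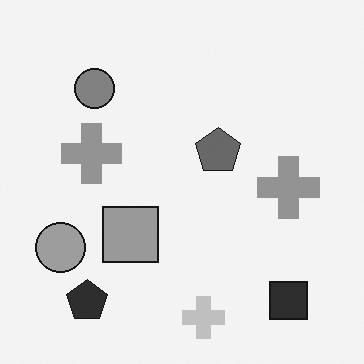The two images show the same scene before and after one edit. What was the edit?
The transformation is: converted to grayscale.

All color is removed — every shape is now a shade of grey.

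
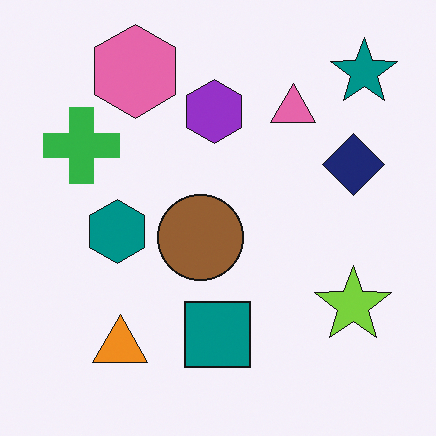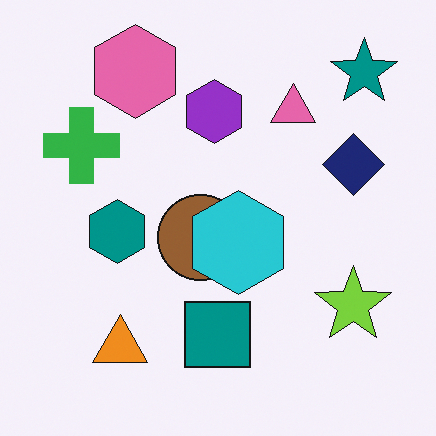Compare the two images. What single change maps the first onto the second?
Overlaid with an additional cyan hexagon.

A cyan hexagon appears in the second image that is absent from the first.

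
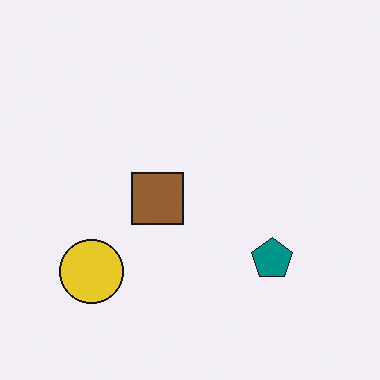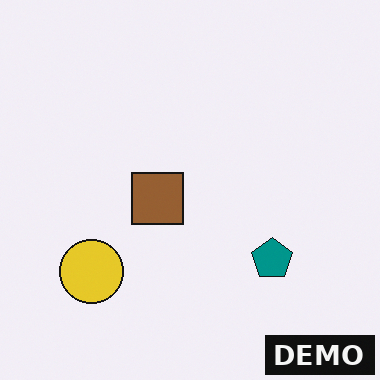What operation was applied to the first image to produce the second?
This is the original image watermarked with the text "DEMO" in the lower-right corner.

A dark label reading "DEMO" appears in the lower-right corner.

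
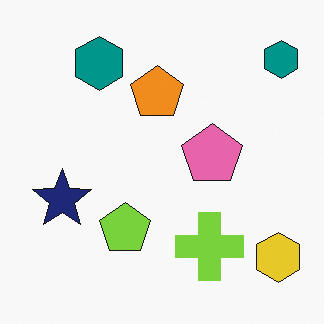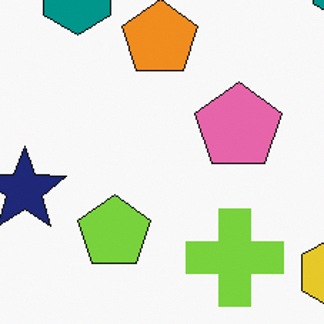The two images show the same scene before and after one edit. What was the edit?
The transformation is: cropped slightly and scaled back up.

The visible shapes are larger and the field of view is narrower; shapes near the original edges may be partly or wholly outside the frame — a crop-and-rescale.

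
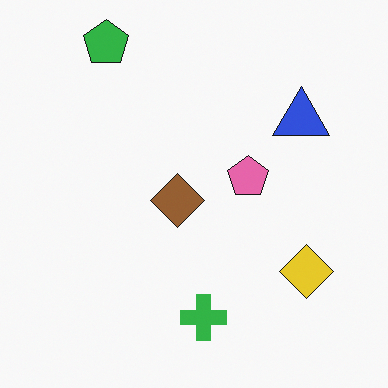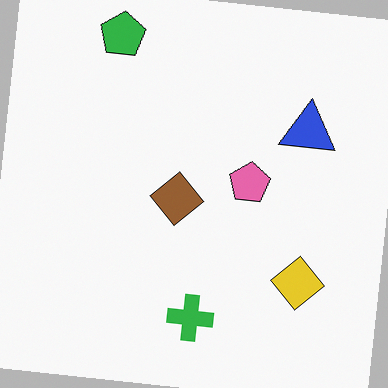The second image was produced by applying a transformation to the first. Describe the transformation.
The transformation is: rotated clockwise by a slight angle.

Every shape is tilted by the same angle and the image corners show triangular fill wedges — a whole-image rotation by a non-right angle.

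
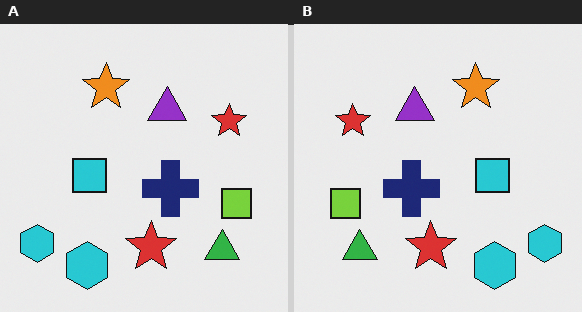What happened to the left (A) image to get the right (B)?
Flipped horizontally (left ↔ right).

The lime square is in the right of the left (A) image and the left of the right (B) — shapes on opposite sides of the vertical midline have swapped in a mirror flip.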